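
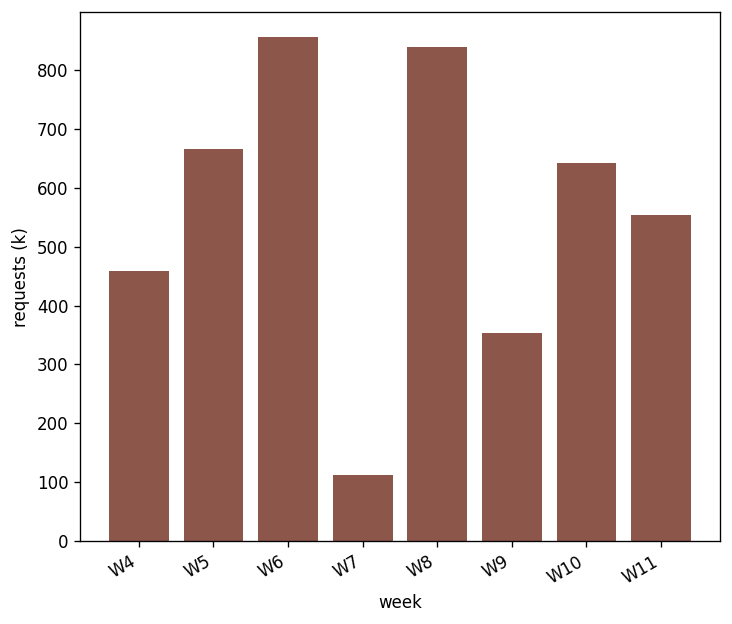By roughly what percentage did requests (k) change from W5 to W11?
W5 ≈ 700, W11 ≈ 600; (600 − 700) / 700 ≈ -14.3%.

≈ -14.3%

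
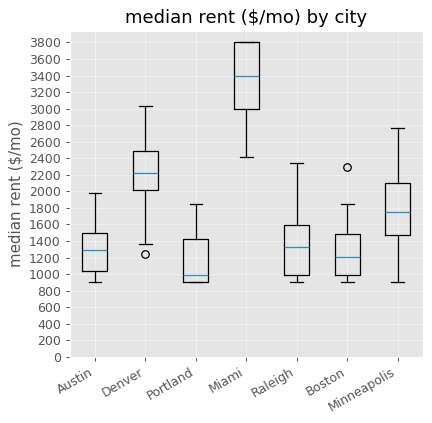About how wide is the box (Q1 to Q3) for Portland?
≈ 600

Q3 ≈ 1400, Q1 ≈ 800; IQR ≈ 600.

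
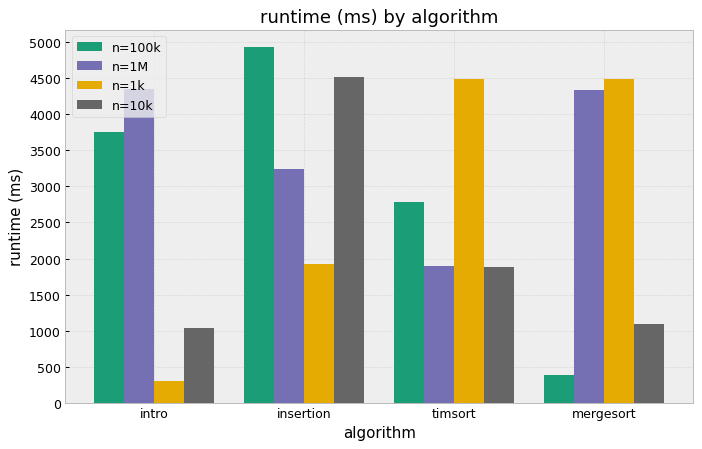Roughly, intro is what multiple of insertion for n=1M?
≈ 1.5×

intro ≈ 4500, insertion ≈ 3000; 4500/3000 ≈ 1.5.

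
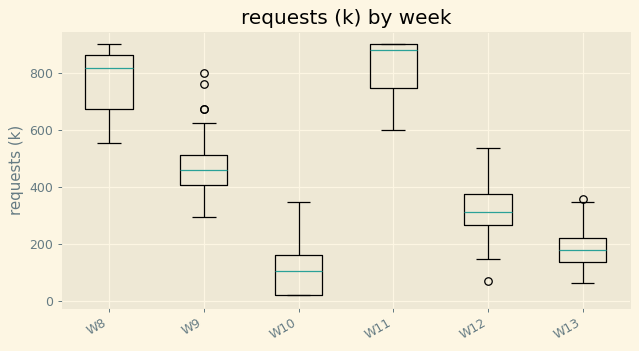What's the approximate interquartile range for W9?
Q3 ≈ 500, Q1 ≈ 400; IQR ≈ 100.

≈ 100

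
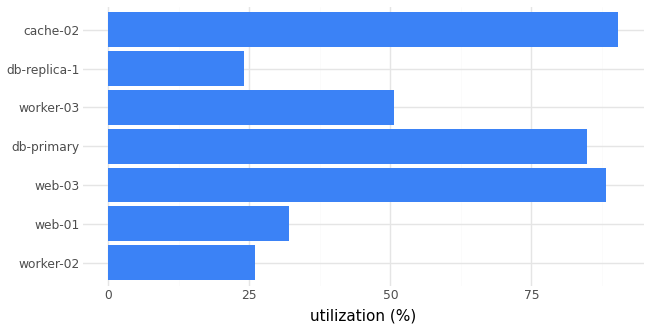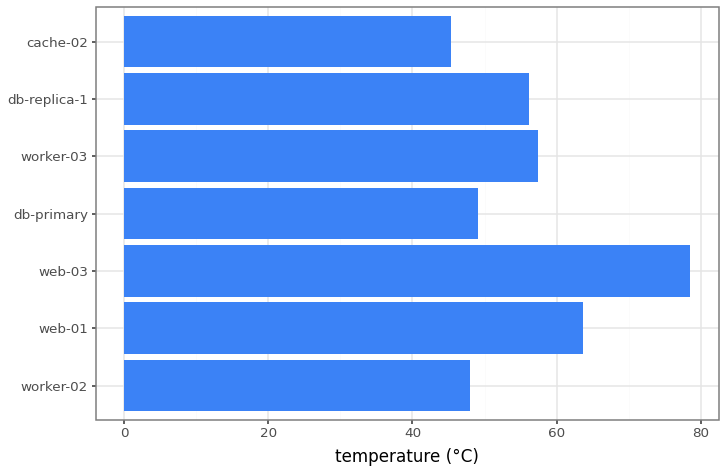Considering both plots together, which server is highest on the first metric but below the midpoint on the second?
cache-02

Chart 2 median temperature (°C) ≈ 60; below-median servers: worker-02, db-primary, cache-02. Among those, cache-02 has the highest utilization (%) (≈ 90).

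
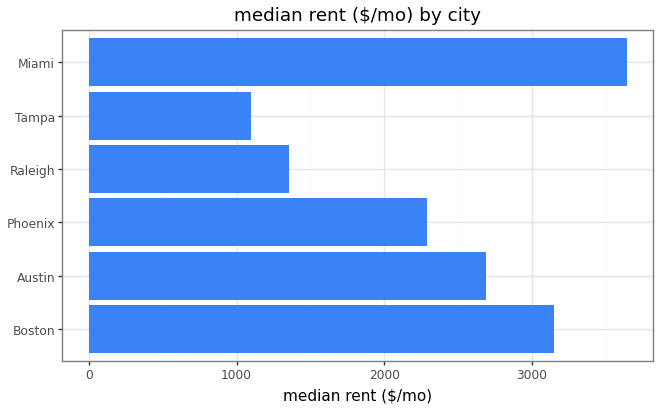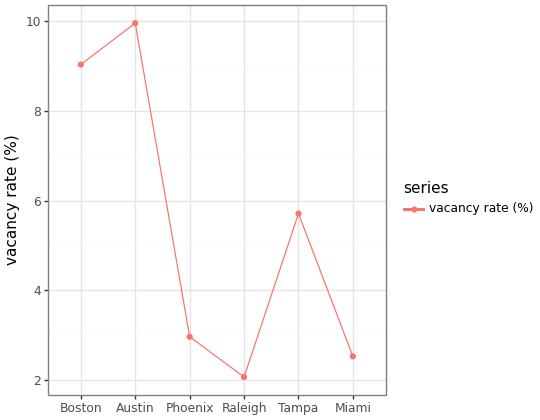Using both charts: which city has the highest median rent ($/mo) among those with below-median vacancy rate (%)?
Chart 2 median vacancy rate (%) ≈ 4; below-median cities: Phoenix, Raleigh, Miami. Among those, Miami has the highest median rent ($/mo) (≈ 3500).

Miami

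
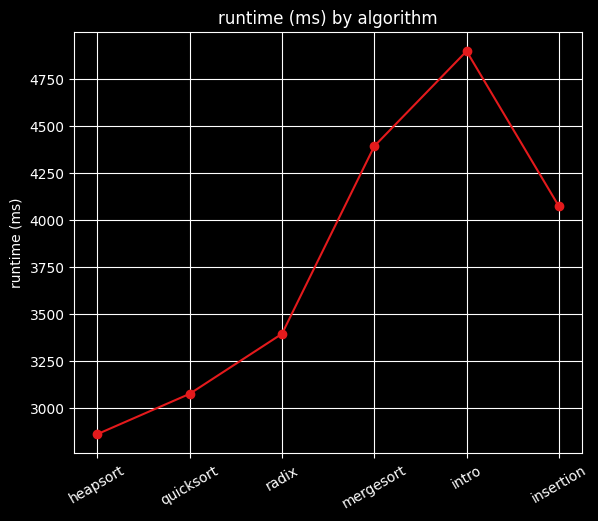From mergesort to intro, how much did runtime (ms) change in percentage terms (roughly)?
mergesort ≈ 4400, intro ≈ 4800; (4800 − 4400) / 4400 ≈ +9.1%.

≈ +9.1%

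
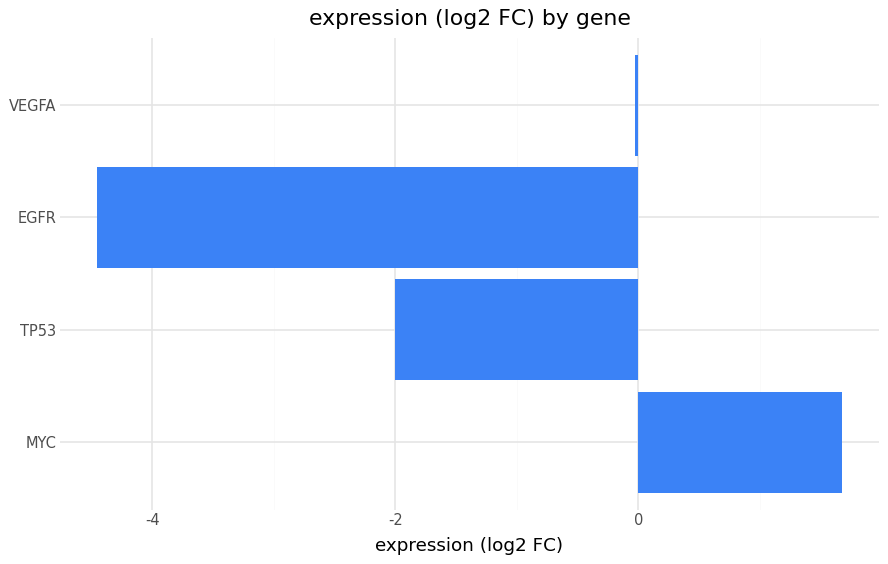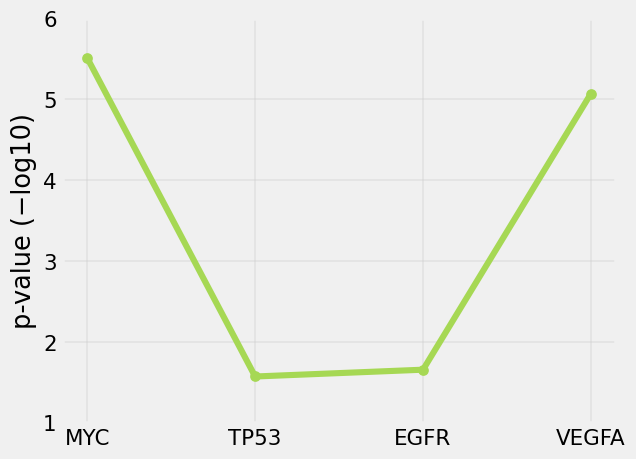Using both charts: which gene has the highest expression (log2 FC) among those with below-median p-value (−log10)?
Chart 2 median p-value (−log10) ≈ 3; below-median genes: TP53, EGFR. Among those, TP53 has the highest expression (log2 FC) (≈ -2).

TP53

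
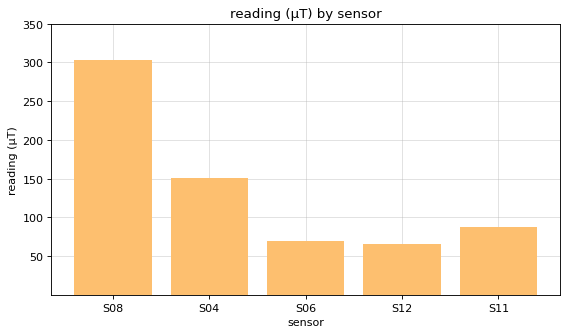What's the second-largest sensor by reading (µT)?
S04

Top 3: S08 ≈ 300, S04 ≈ 150, S11 ≈ 100.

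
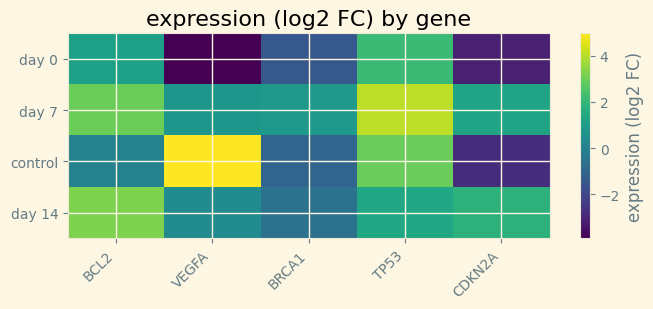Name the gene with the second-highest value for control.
Top 3 for control: VEGFA ≈ 5, TP53 ≈ 3, BCL2 ≈ 0.

TP53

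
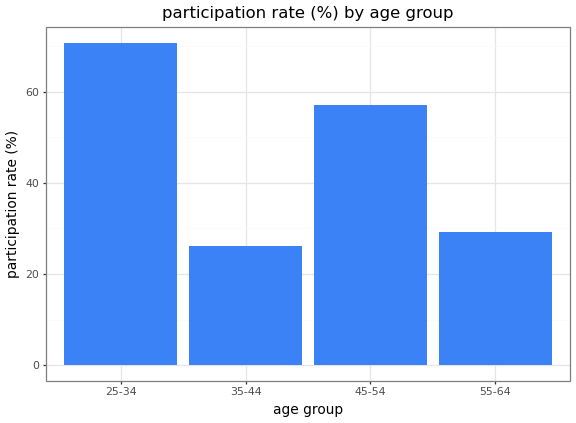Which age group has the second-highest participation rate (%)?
Top 3: 25-34 ≈ 70, 45-54 ≈ 60, 55-64 ≈ 30.

45-54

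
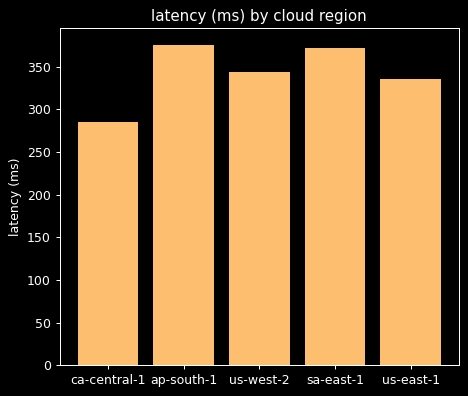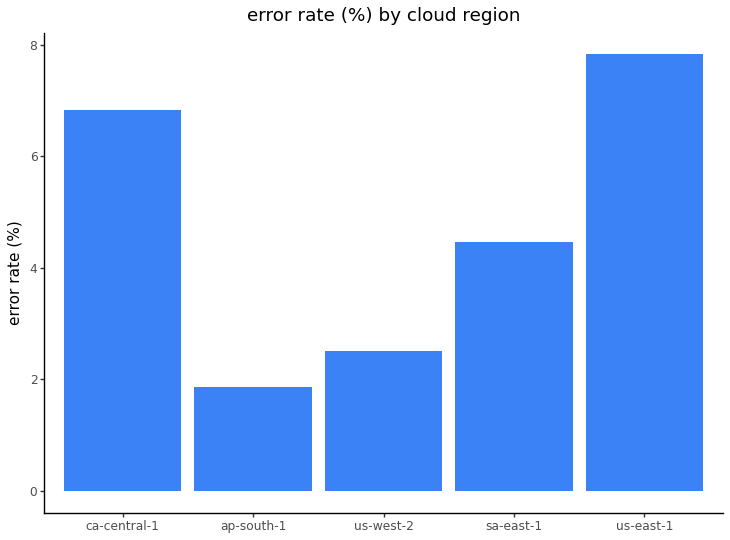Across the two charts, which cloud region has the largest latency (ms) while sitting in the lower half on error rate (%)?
ap-south-1

Chart 2 median error rate (%) ≈ 4; below-median cloud regions: ap-south-1, us-west-2. Among those, ap-south-1 has the highest latency (ms) (≈ 400).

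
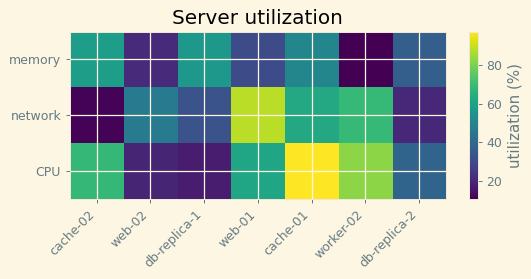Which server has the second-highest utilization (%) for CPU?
worker-02

Top 3 for CPU: cache-01 ≈ 100, worker-02 ≈ 80, cache-02 ≈ 70.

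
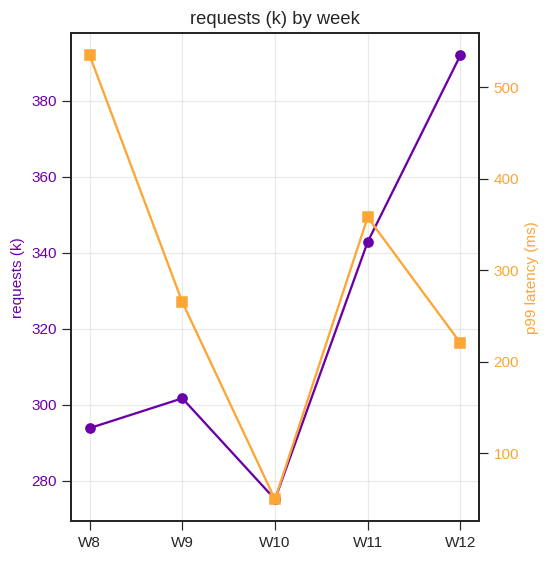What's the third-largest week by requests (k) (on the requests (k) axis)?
W9

Top 4 (on the requests (k) axis): W12 ≈ 390, W11 ≈ 340, W9 ≈ 300, W8 ≈ 290.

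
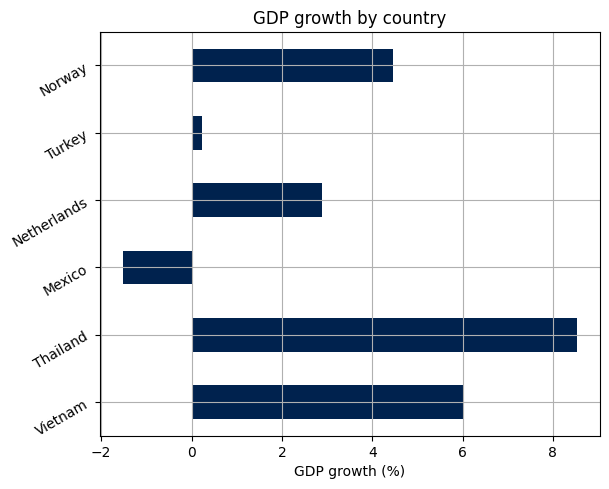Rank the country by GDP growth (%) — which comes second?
Top 3: Thailand ≈ 9, Vietnam ≈ 6, Norway ≈ 4.

Vietnam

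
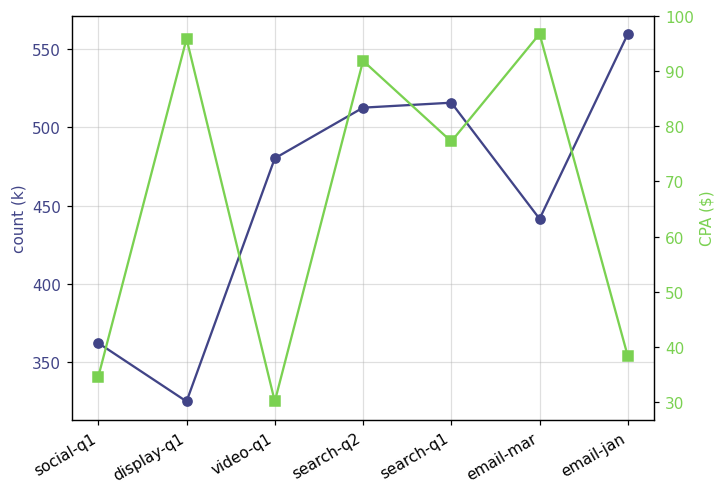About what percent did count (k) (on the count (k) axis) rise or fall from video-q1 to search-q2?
≈ +8.3%

video-q1 ≈ 480, search-q2 ≈ 520; (520 − 480) / 480 ≈ +8.3%.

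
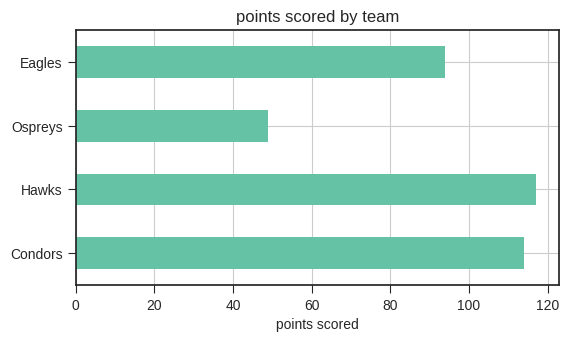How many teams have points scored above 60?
Above 60: Condors, Hawks, Eagles.

3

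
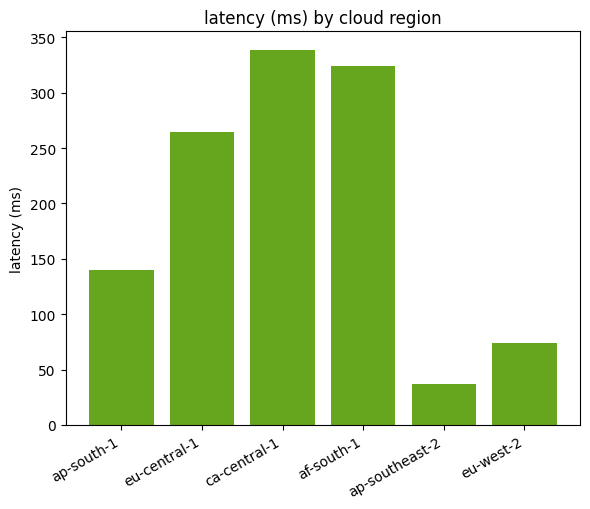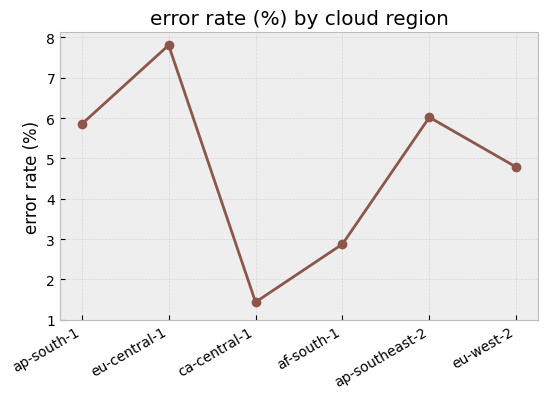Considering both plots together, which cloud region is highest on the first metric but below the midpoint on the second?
Chart 2 median error rate (%) ≈ 5; below-median cloud regions: ca-central-1, af-south-1, eu-west-2. Among those, ca-central-1 has the highest latency (ms) (≈ 350).

ca-central-1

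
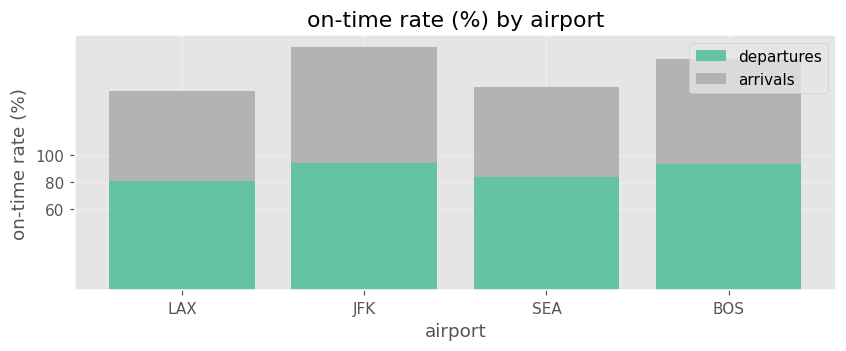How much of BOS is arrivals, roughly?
arrivals top ≈ 180, bottom ≈ 100; segment ≈ 80.

≈ 80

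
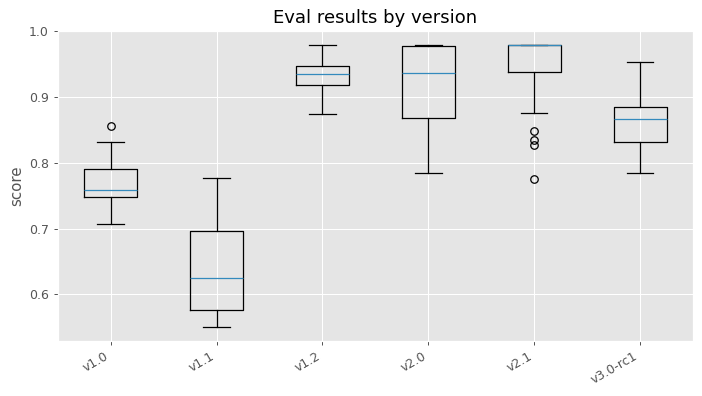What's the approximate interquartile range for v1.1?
≈ 0.10

Q3 ≈ 0.70, Q1 ≈ 0.60; IQR ≈ 0.10.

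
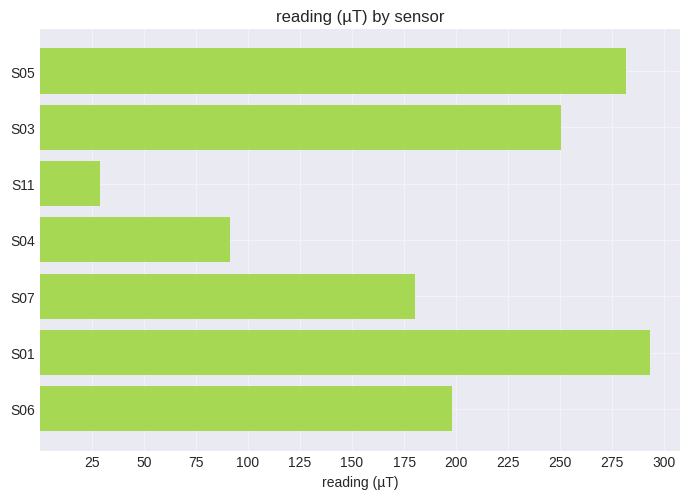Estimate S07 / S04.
S07 ≈ 175, S04 ≈ 100; 175/100 ≈ 1.75.

≈ 1.75×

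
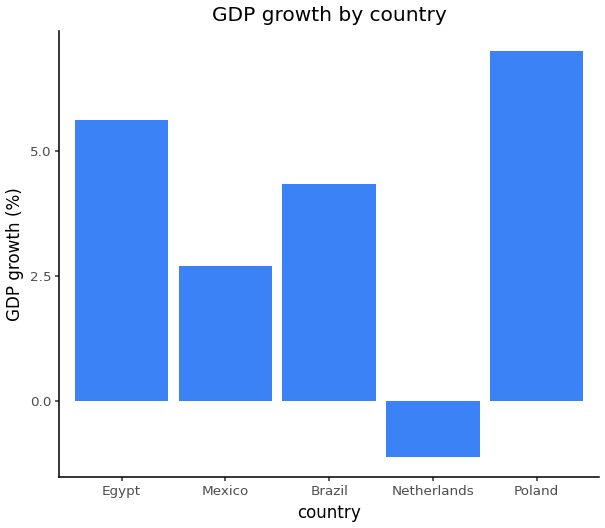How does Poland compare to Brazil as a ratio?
≈ 1.75×

Poland ≈ 7, Brazil ≈ 4; 7/4 ≈ 1.75.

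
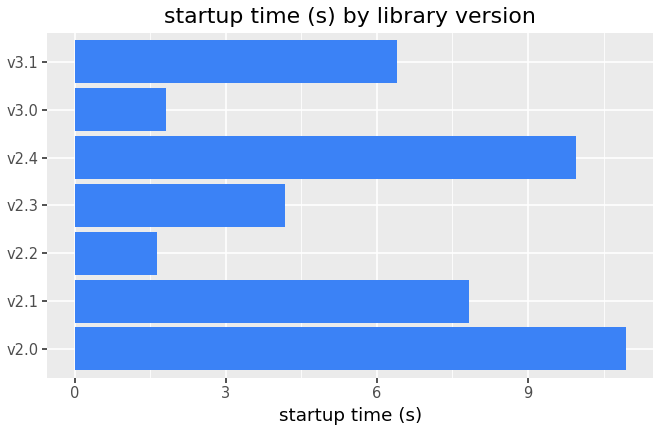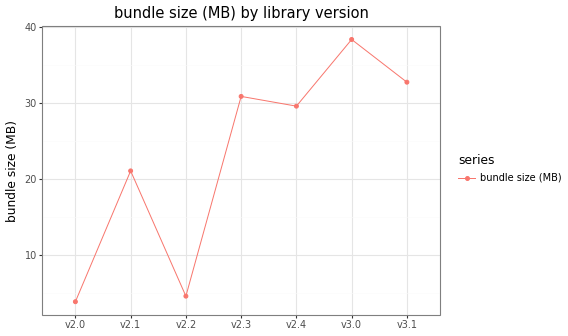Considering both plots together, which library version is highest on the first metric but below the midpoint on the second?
v2.0

Chart 2 median bundle size (MB) ≈ 30; below-median library versions: v2.0, v2.1, v2.2. Among those, v2.0 has the highest startup time (s) (≈ 10).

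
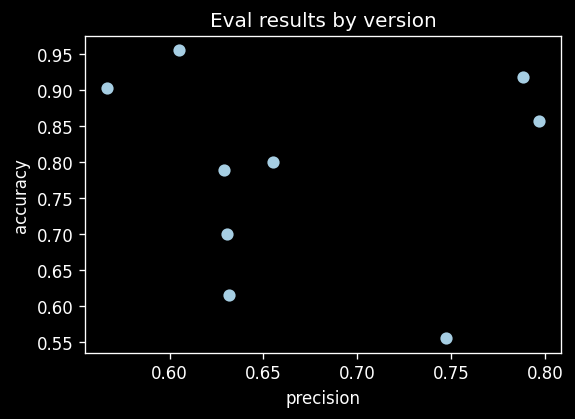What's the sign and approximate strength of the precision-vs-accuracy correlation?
Points are roughly uncorrelated; weak (|r| ≈ 0.1).

no clear correlation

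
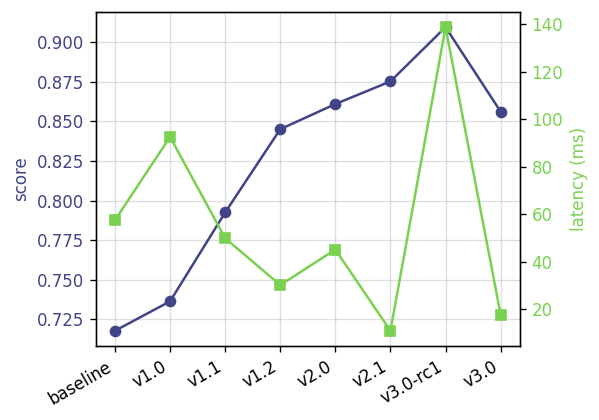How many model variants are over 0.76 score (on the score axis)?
Above 0.76: v1.1, v1.2, v2.0, v2.1, v3.0-rc1, v3.0.

6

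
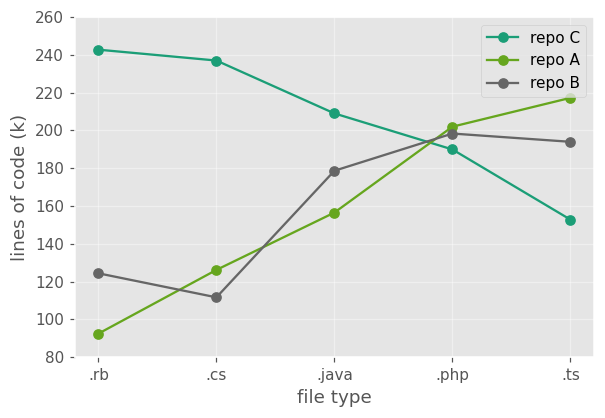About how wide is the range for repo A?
Max .ts ≈ 220, min .rb ≈ 100; range ≈ 120.

≈ 120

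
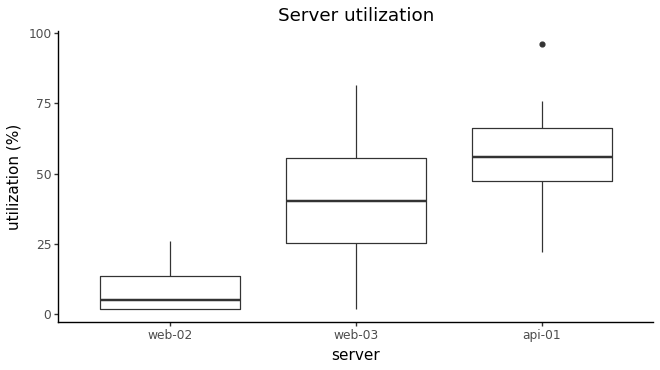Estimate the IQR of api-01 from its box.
≈ 20

Q3 ≈ 65, Q1 ≈ 45; IQR ≈ 20.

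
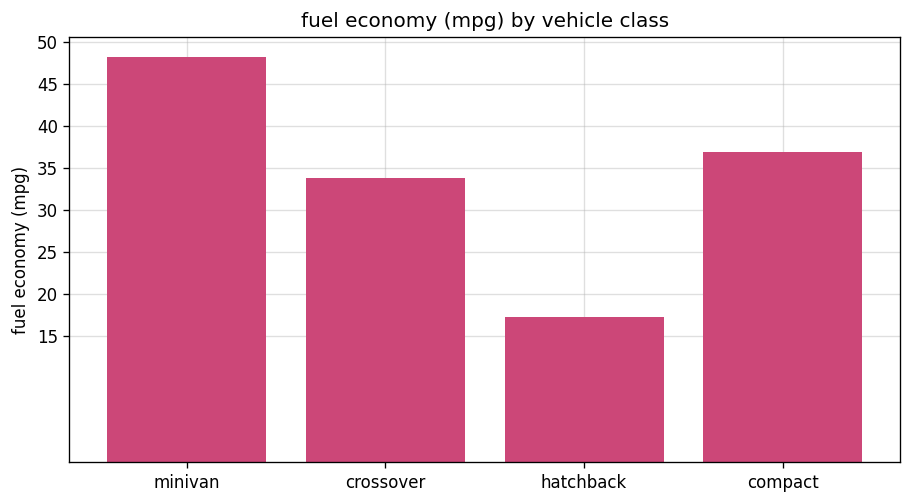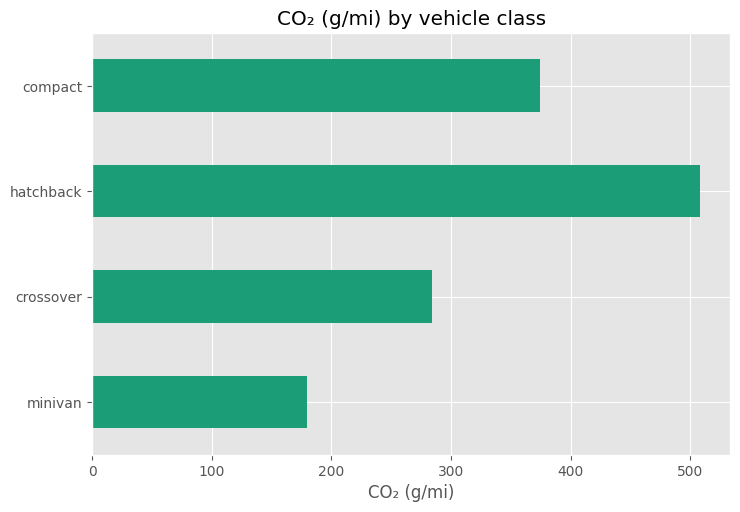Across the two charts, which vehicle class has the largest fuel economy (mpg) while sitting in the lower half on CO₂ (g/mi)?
Chart 2 median CO₂ (g/mi) ≈ 350; below-median vehicle classes: minivan, crossover. Among those, minivan has the highest fuel economy (mpg) (≈ 50).

minivan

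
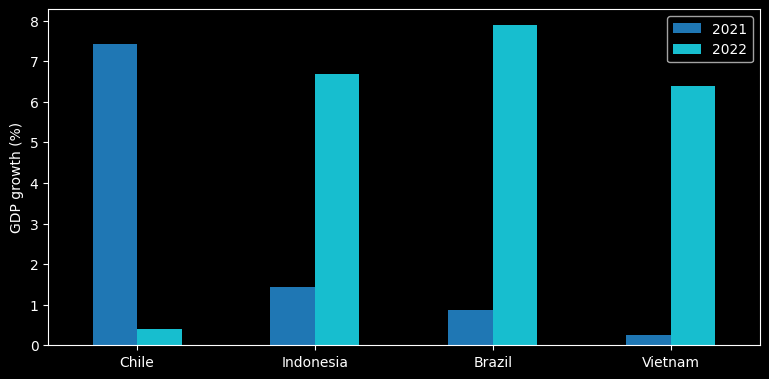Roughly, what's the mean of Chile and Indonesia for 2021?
≈ 4

(7 + 1) / 2 ≈ 4.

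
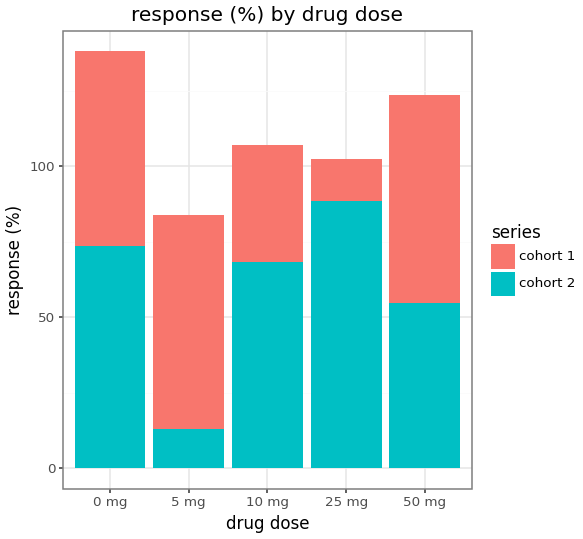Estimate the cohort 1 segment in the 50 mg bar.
cohort 1 top ≈ 120, bottom ≈ 60; segment ≈ 60.

≈ 60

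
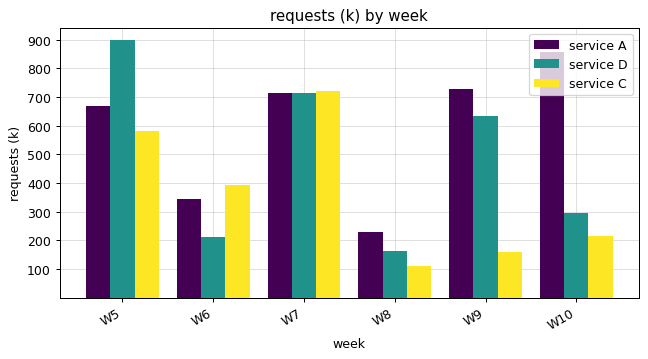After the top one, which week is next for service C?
Top 3 for service C: W7 ≈ 700, W5 ≈ 600, W6 ≈ 400.

W5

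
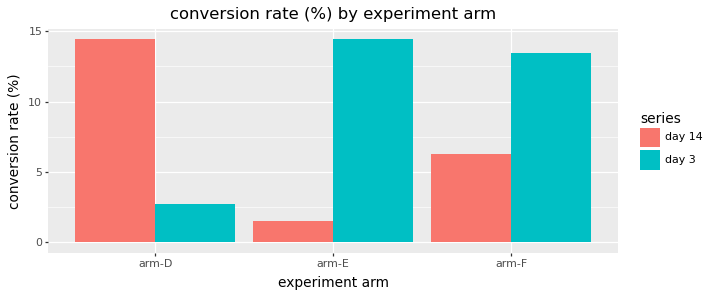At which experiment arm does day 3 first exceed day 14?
arm-D: day 3 ≈ 2 vs day 14 ≈ 14 (not yet); arm-E: day 3 ≈ 14 vs day 14 ≈ 2 (first crossover).

arm-E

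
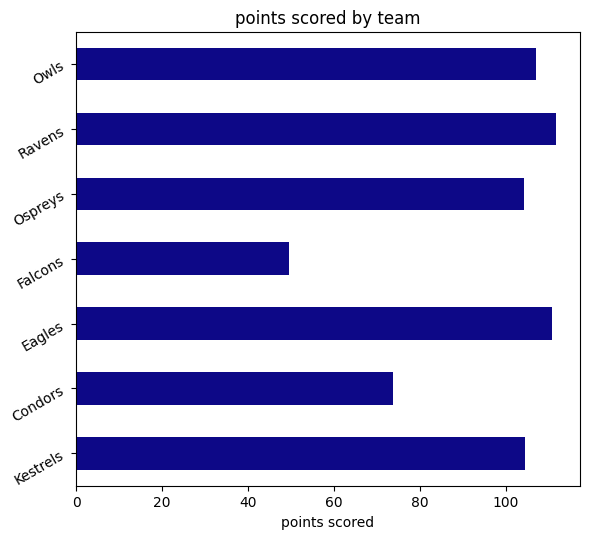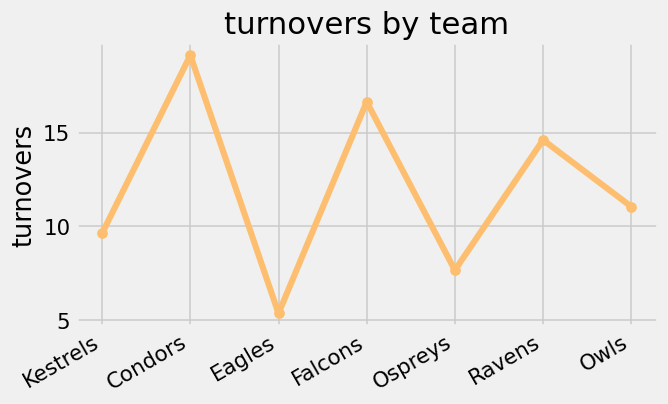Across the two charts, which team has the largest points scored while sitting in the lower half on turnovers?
Chart 2 median turnovers ≈ 12; below-median teams: Kestrels, Eagles, Ospreys. Among those, Eagles has the highest points scored (≈ 120).

Eagles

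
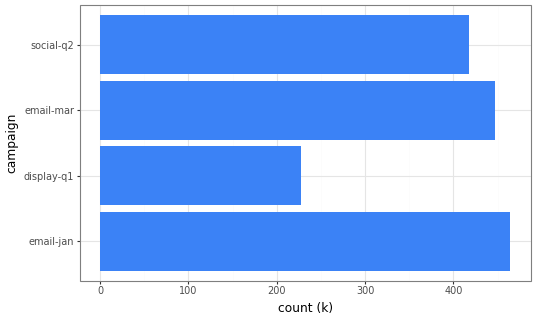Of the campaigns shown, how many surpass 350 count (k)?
3

Above 350: email-jan, email-mar, social-q2.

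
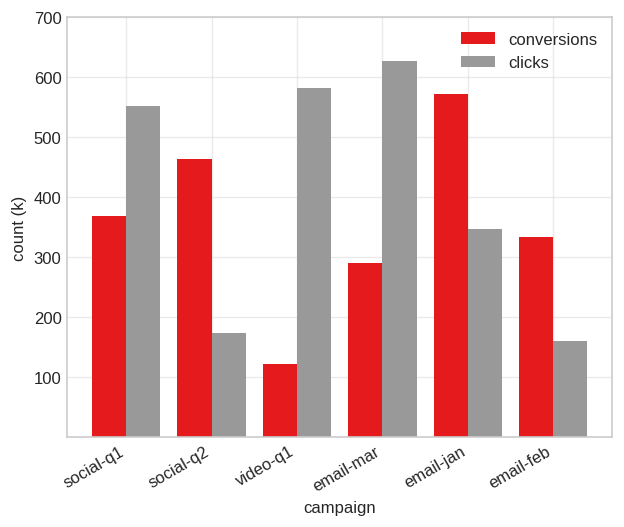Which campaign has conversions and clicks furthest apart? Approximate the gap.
video-q1: conversions ≈ 100, clicks ≈ 600 → gap ≈ 500. Next-largest (email-mar) is only ≈ 300.

video-q1, ≈ 500 k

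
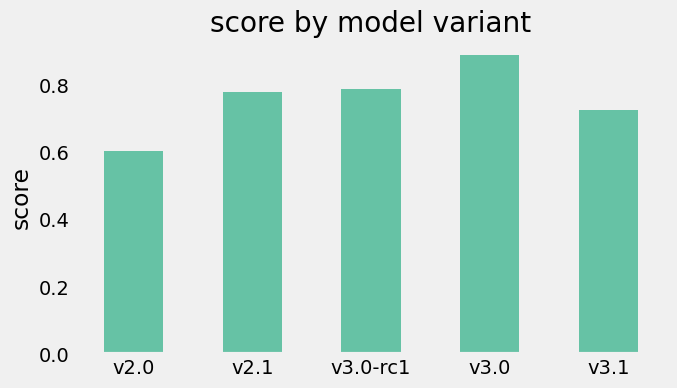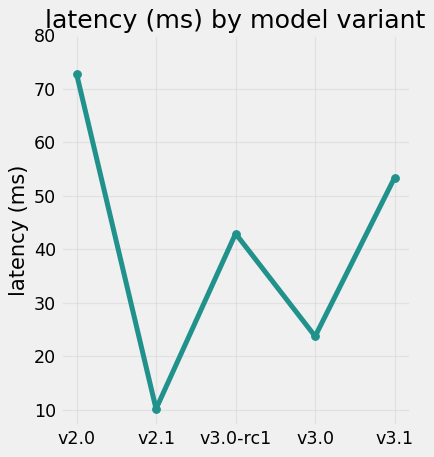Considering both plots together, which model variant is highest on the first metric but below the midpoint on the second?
Chart 2 median latency (ms) ≈ 40; below-median model variants: v2.1, v3.0. Among those, v3.0 has the highest score (≈ 0.9).

v3.0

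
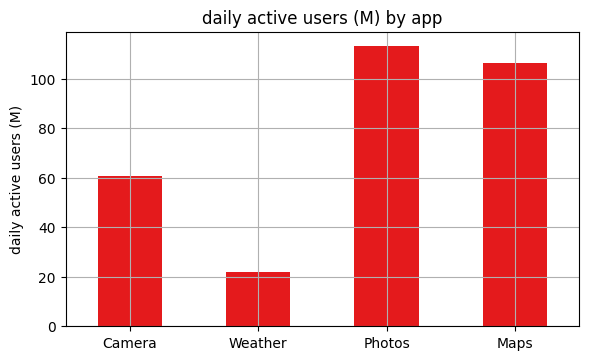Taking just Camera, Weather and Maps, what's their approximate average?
(60 + 20 + 110) / 3 ≈ 63.

≈ 63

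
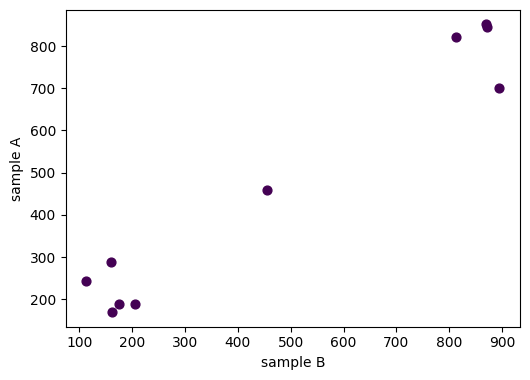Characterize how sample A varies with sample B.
positive, strong

Points are positively correlated; strong (|r| ≈ 1.0).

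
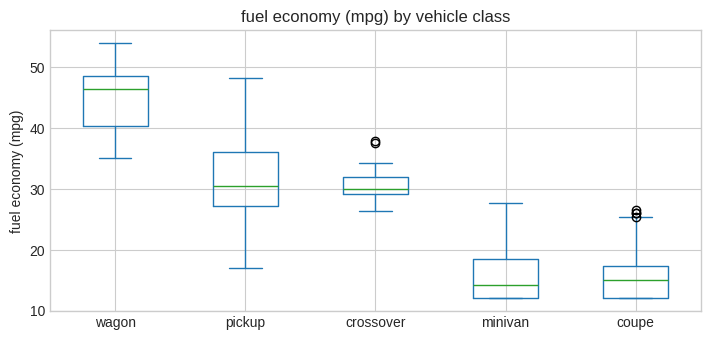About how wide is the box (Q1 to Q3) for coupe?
≈ 5

Q3 ≈ 15, Q1 ≈ 10; IQR ≈ 5.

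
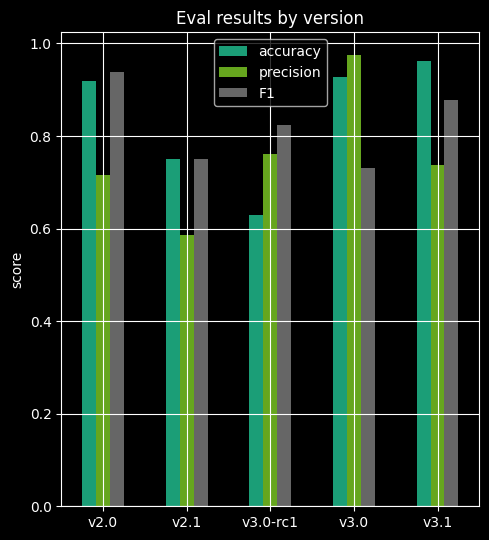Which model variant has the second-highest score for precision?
v3.0-rc1

Top 3 for precision: v3.0 ≈ 1.0, v3.0-rc1 ≈ 0.8, v3.1 ≈ 0.7.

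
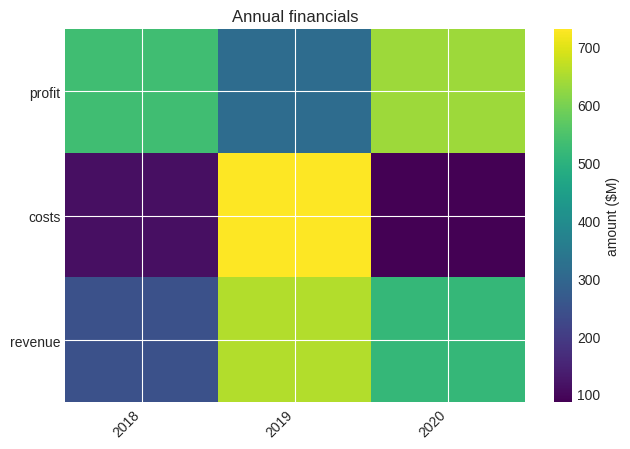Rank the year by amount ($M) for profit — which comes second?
2018

Top 3 for profit: 2020 ≈ 600, 2018 ≈ 500, 2019 ≈ 300.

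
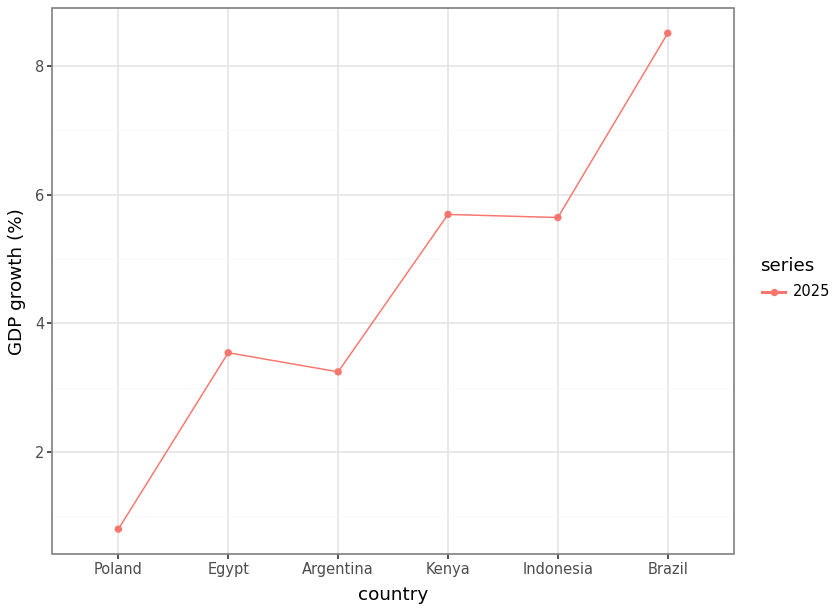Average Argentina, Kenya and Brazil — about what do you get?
(3 + 6 + 9) / 3 ≈ 6.

≈ 6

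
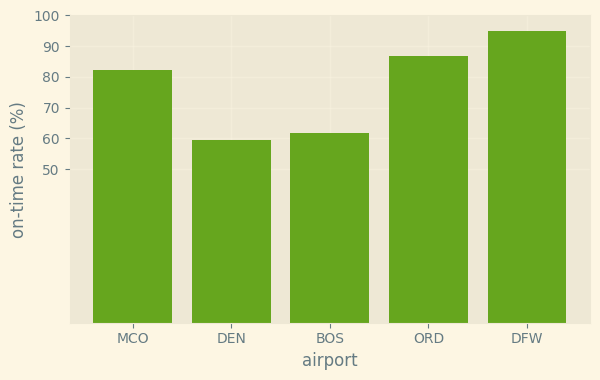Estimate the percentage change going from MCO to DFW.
MCO ≈ 80, DFW ≈ 90; (90 − 80) / 80 ≈ +12.5%.

≈ +12.5%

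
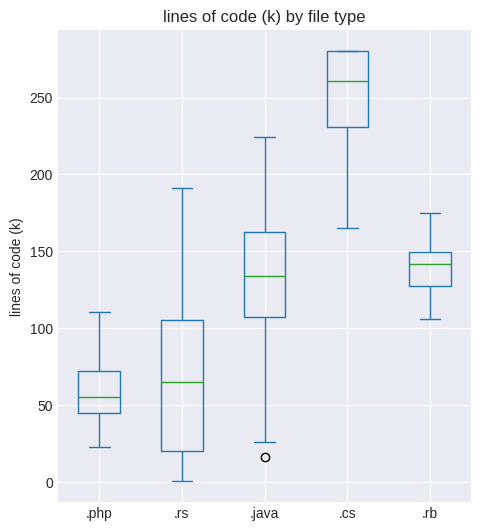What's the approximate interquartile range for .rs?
≈ 80

Q3 ≈ 100, Q1 ≈ 20; IQR ≈ 80.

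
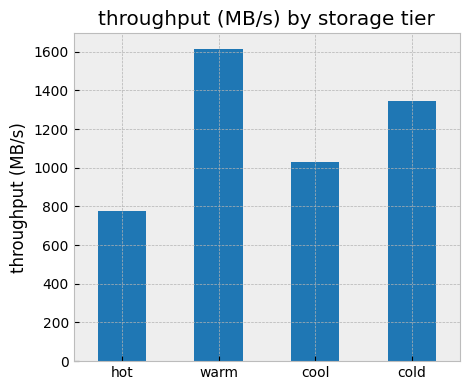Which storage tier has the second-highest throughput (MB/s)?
cold

Top 3: warm ≈ 1600, cold ≈ 1400, cool ≈ 1000.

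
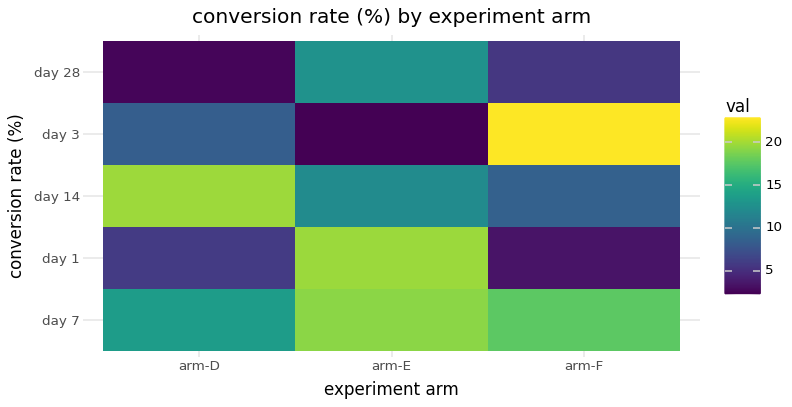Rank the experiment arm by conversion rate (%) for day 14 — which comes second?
Top 3 for day 14: arm-D ≈ 20, arm-E ≈ 12, arm-F ≈ 8.

arm-E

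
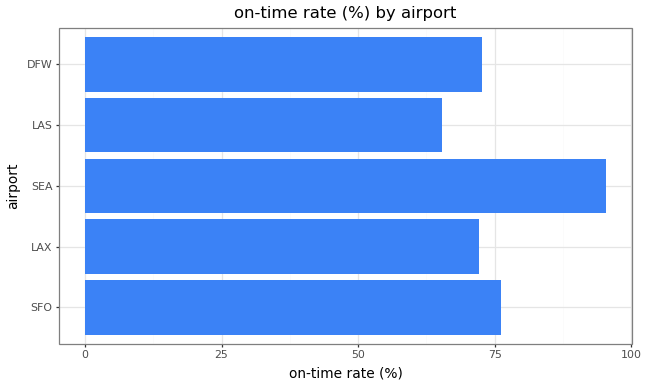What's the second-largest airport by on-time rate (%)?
SFO

Top 3: SEA ≈ 100, SFO ≈ 80, DFW ≈ 70.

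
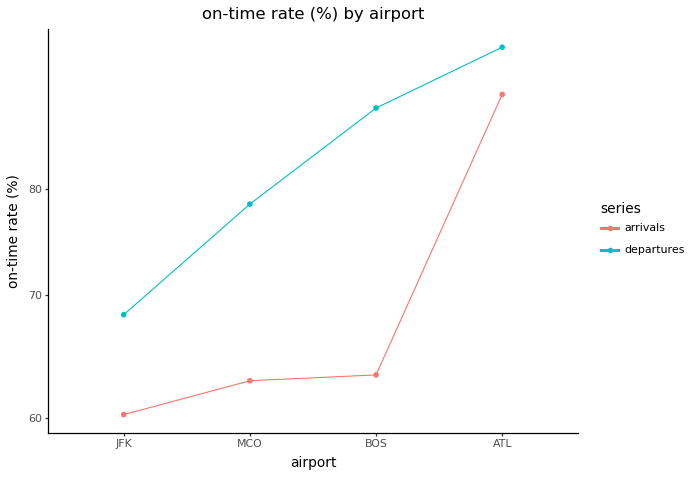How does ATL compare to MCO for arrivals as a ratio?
ATL ≈ 90, MCO ≈ 65; 90/65 ≈ 1.38.

≈ 1.38×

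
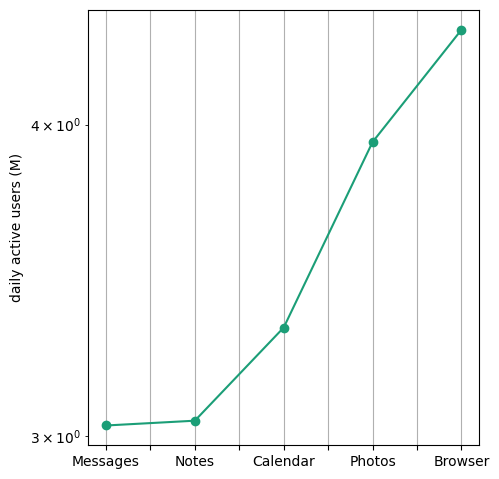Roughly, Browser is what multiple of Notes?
≈ 1.47×

Browser ≈ 4.4, Notes ≈ 3.0; 4.4/3.0 ≈ 1.47.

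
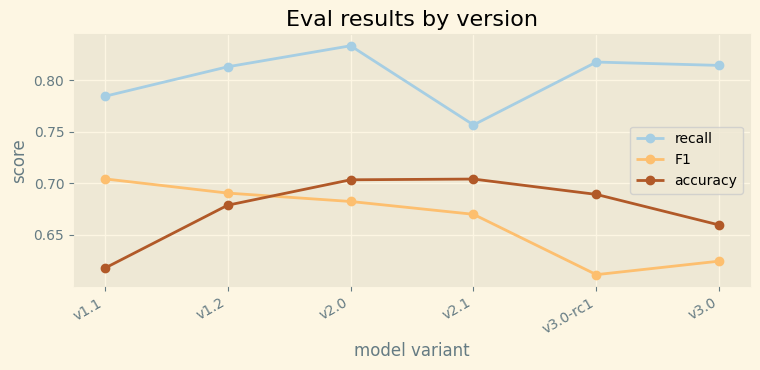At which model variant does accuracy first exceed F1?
v1.2: accuracy ≈ 0.68 vs F1 ≈ 0.70 (not yet); v2.0: accuracy ≈ 0.70 vs F1 ≈ 0.68 (first crossover).

v2.0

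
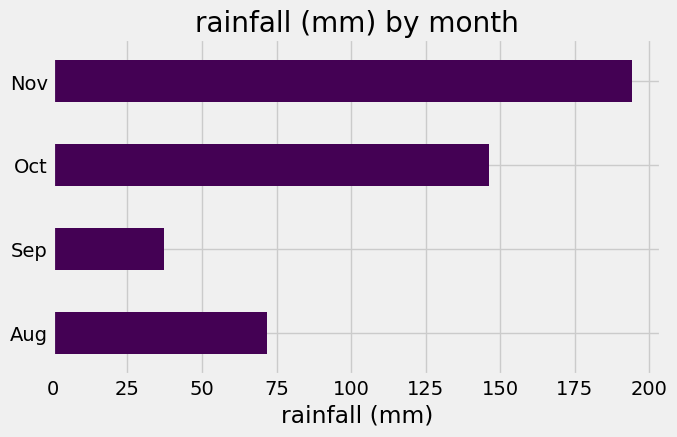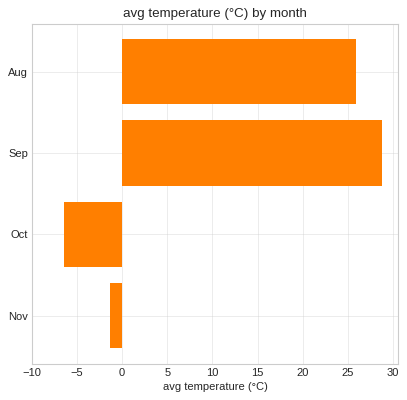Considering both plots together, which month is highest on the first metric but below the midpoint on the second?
Nov

Chart 2 median avg temperature (°C) ≈ 10; below-median months: Oct, Nov. Among those, Nov has the highest rainfall (mm) (≈ 200).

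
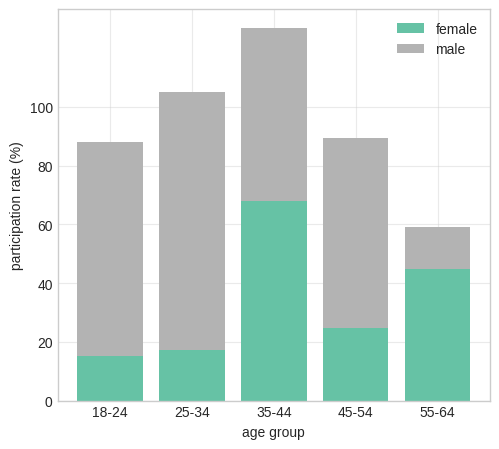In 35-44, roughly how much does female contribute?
female top ≈ 60, bottom ≈ 0; segment ≈ 60.

≈ 60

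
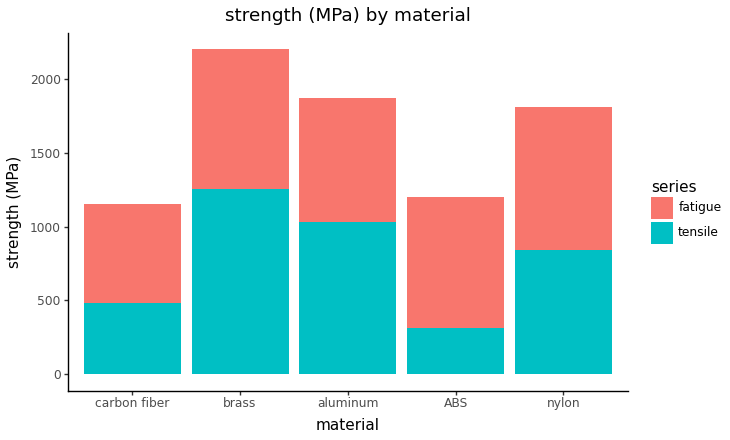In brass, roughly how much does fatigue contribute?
≈ 1000

fatigue top ≈ 2200, bottom ≈ 1200; segment ≈ 1000.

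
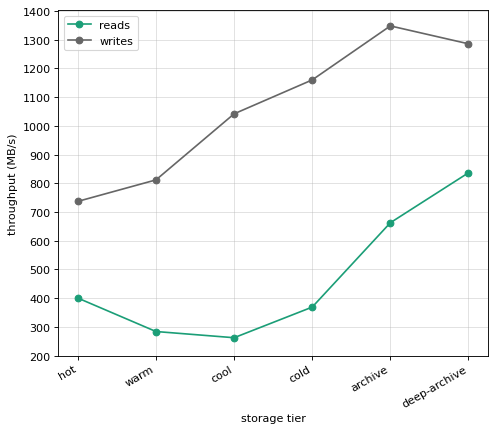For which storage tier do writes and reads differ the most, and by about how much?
cold: writes ≈ 1200, reads ≈ 400 → gap ≈ 800. Next-largest (cool) is only ≈ 700.

cold, ≈ 800 MB/s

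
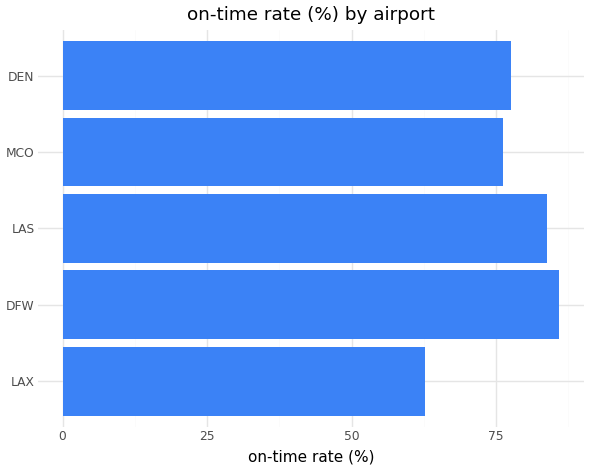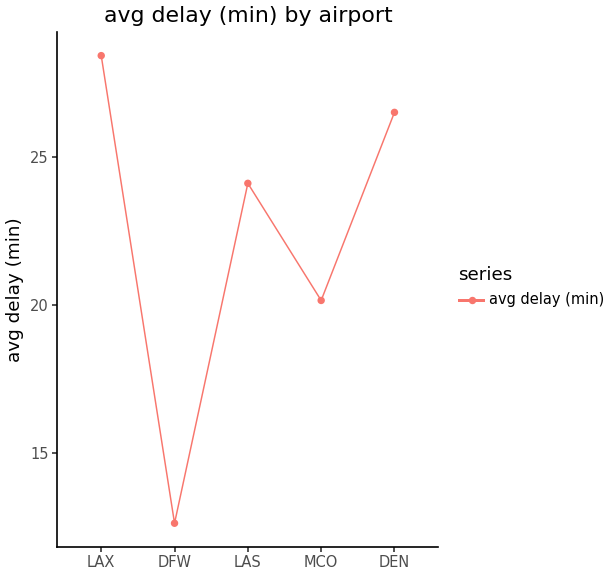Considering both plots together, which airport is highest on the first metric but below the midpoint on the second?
DFW

Chart 2 median avg delay (min) ≈ 25; below-median airports: DFW, MCO. Among those, DFW has the highest on-time rate (%) (≈ 90).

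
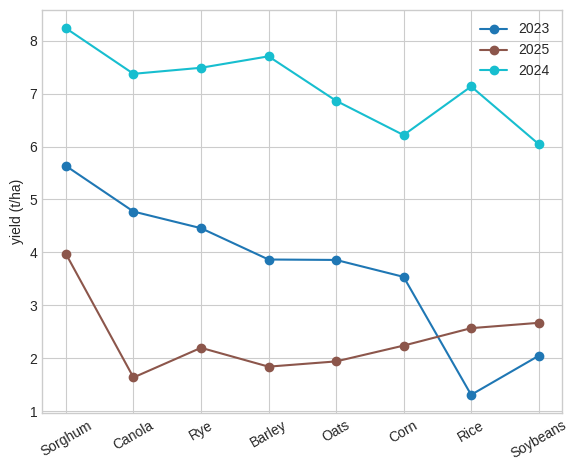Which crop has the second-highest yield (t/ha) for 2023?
Canola

Top 3 for 2023: Sorghum ≈ 6, Canola ≈ 5, Rye ≈ 4.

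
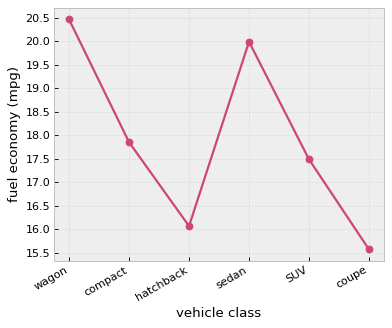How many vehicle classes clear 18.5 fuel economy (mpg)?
Above 18.5: wagon, sedan.

2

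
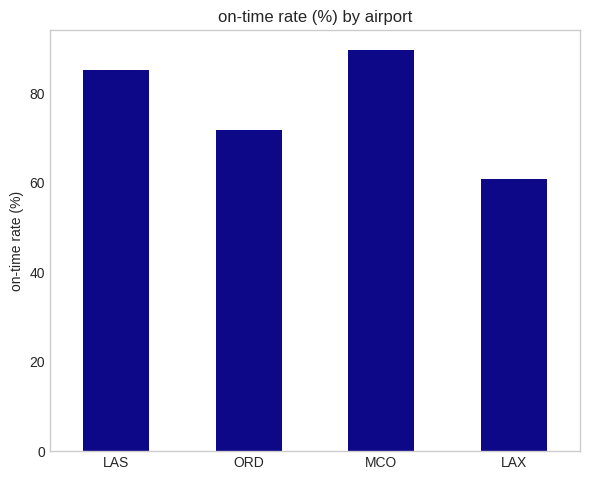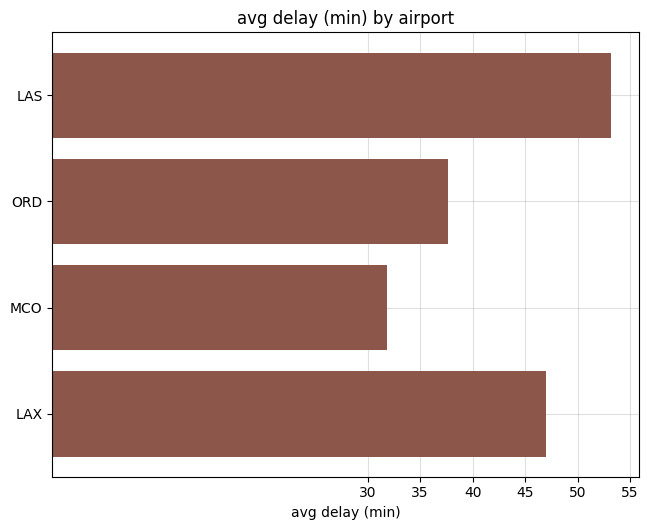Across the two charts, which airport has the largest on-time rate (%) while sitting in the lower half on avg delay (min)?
Chart 2 median avg delay (min) ≈ 40; below-median airports: ORD, MCO. Among those, MCO has the highest on-time rate (%) (≈ 90).

MCO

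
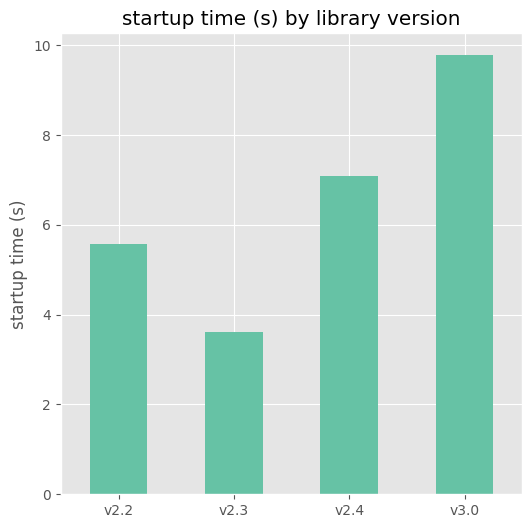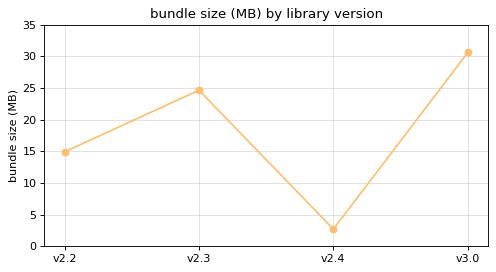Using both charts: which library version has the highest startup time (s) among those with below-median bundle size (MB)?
v2.4

Chart 2 median bundle size (MB) ≈ 20; below-median library versions: v2.2, v2.4. Among those, v2.4 has the highest startup time (s) (≈ 7).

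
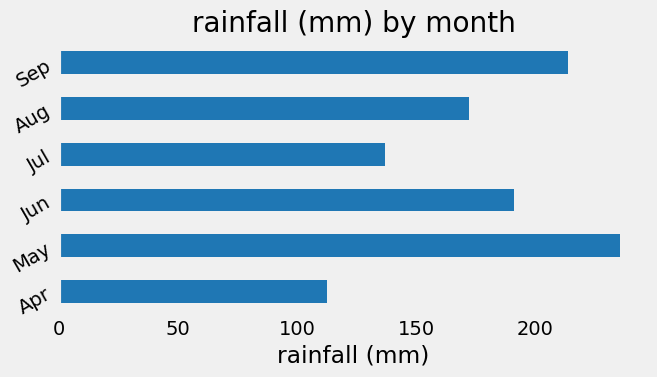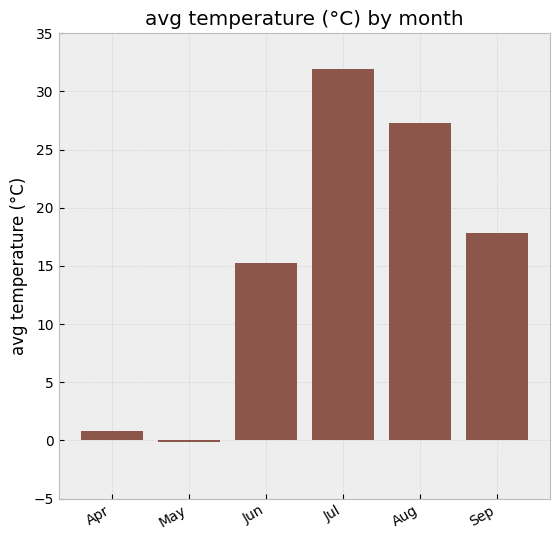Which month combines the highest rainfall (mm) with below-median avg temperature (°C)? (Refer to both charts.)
Chart 2 median avg temperature (°C) ≈ 15; below-median months: Apr, May, Jun. Among those, May has the highest rainfall (mm) (≈ 225).

May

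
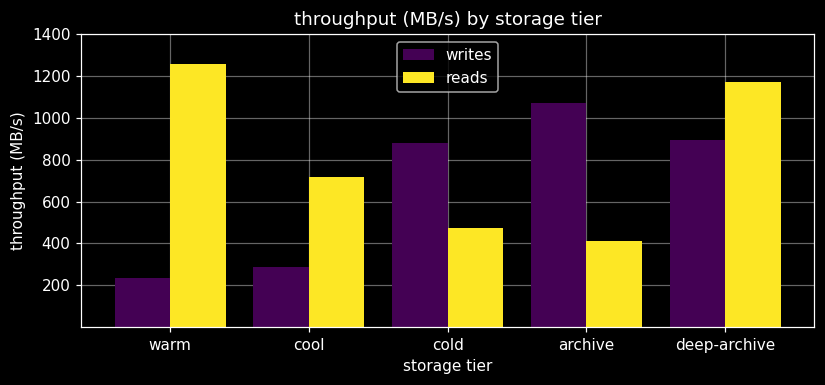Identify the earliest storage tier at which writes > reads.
cool: writes ≈ 200 vs reads ≈ 800 (not yet); cold: writes ≈ 800 vs reads ≈ 400 (first crossover).

cold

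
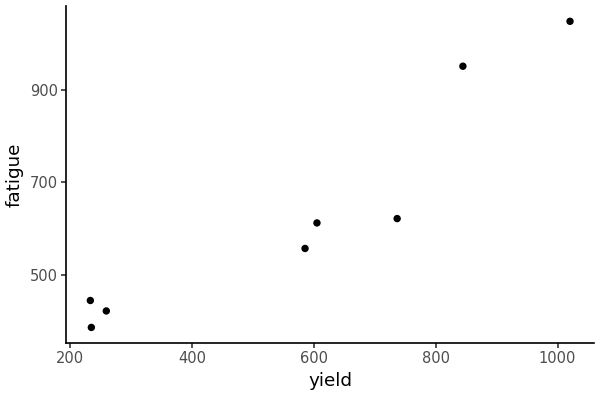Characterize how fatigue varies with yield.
Points are positively correlated; strong (|r| ≈ 0.9).

positive, strong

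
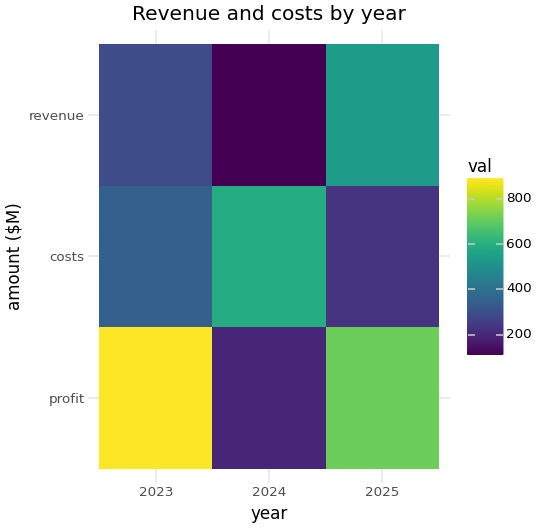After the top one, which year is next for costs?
2023

Top 3 for costs: 2024 ≈ 600, 2023 ≈ 300, 2025 ≈ 200.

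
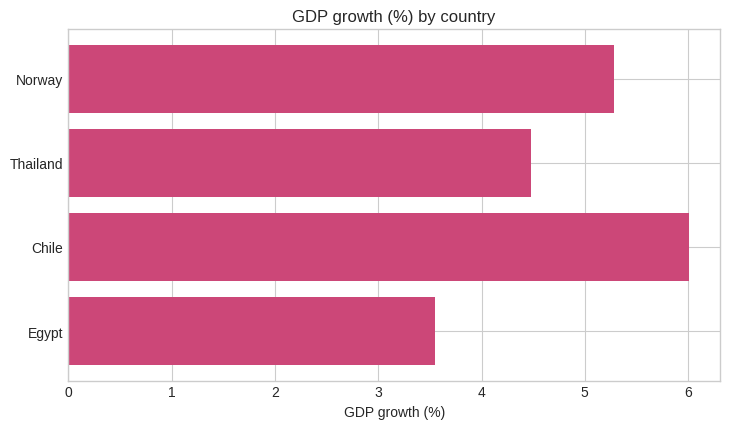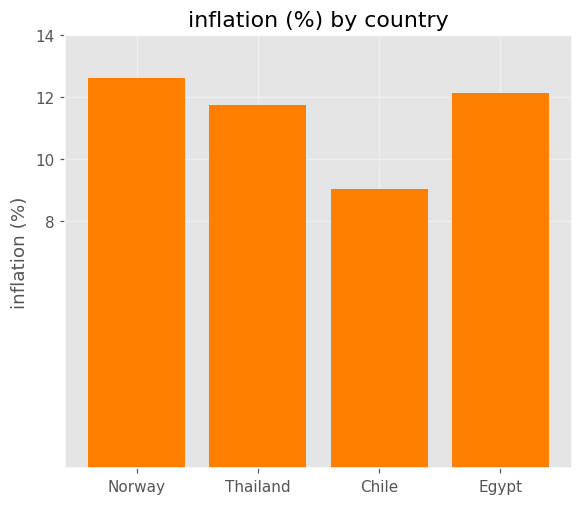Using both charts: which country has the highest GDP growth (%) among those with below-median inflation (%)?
Chile

Chart 2 median inflation (%) ≈ 12; below-median countries: Thailand, Chile. Among those, Chile has the highest GDP growth (%) (≈ 6).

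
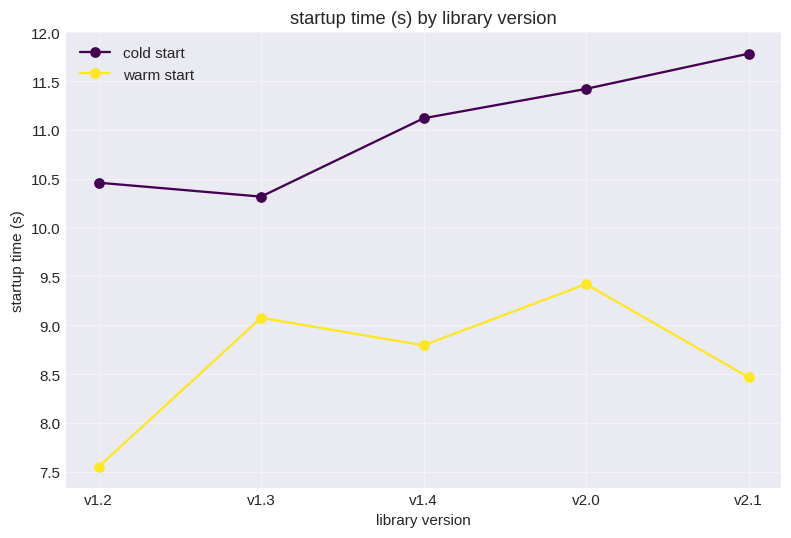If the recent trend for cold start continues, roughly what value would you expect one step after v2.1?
Last three: 11.0, 11.5, 12.0 → slope ≈ 0.5/step → next ≈ 12.5.

≈ 12.5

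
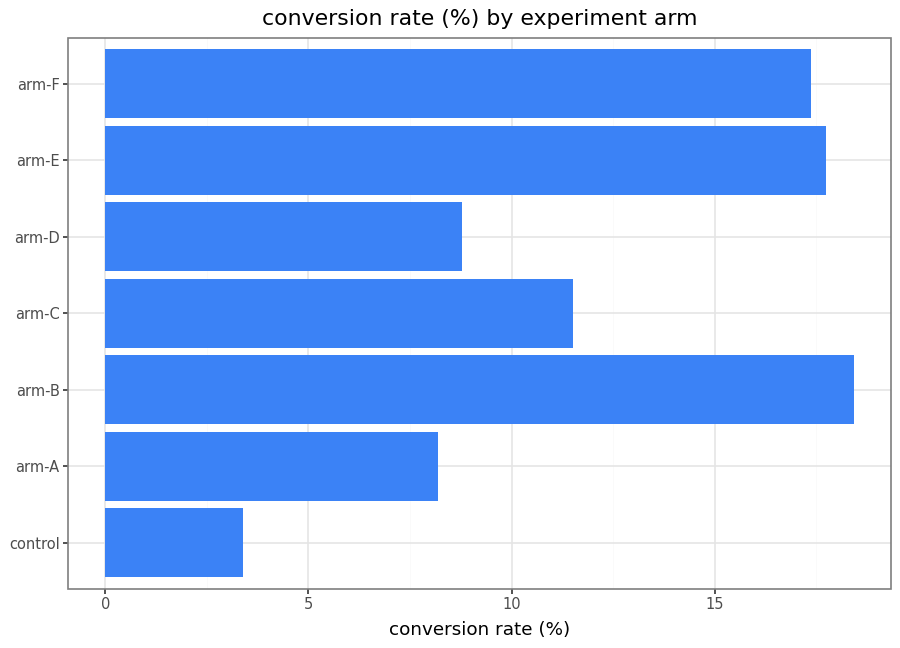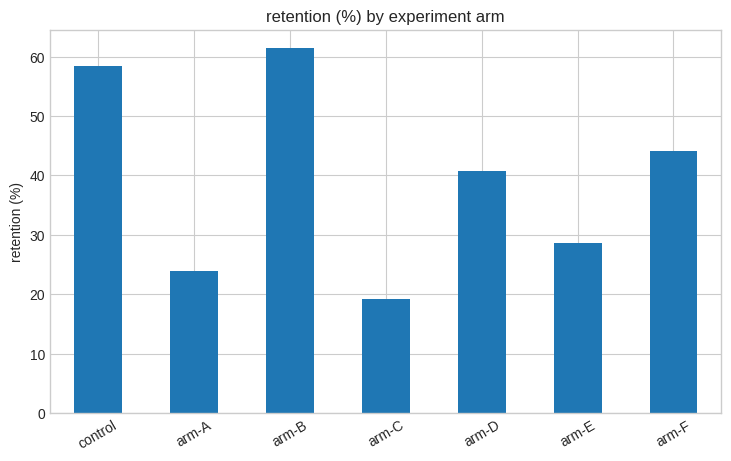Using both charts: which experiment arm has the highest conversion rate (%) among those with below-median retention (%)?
arm-E

Chart 2 median retention (%) ≈ 40; below-median experiment arms: arm-A, arm-C, arm-E. Among those, arm-E has the highest conversion rate (%) (≈ 18).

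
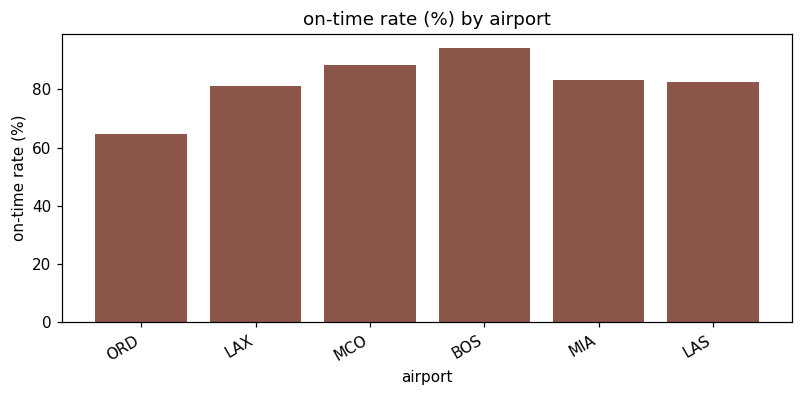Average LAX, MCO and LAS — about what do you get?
(80 + 90 + 80) / 3 ≈ 83.

≈ 83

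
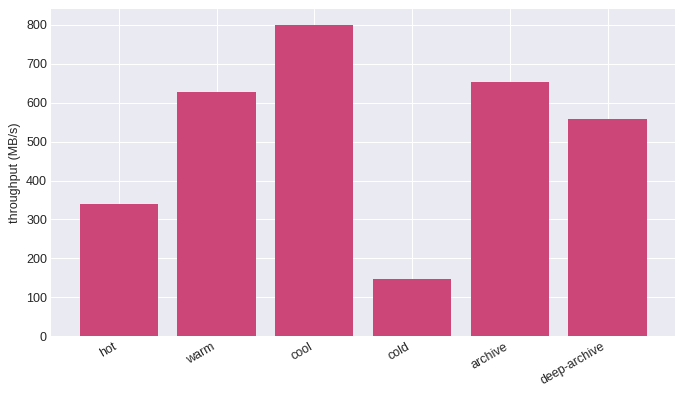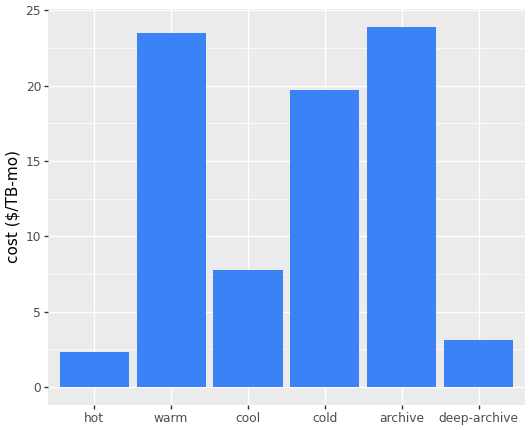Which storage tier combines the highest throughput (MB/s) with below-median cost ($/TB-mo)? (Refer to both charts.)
Chart 2 median cost ($/TB-mo) ≈ 15; below-median storage tiers: hot, cool, deep-archive. Among those, cool has the highest throughput (MB/s) (≈ 800).

cool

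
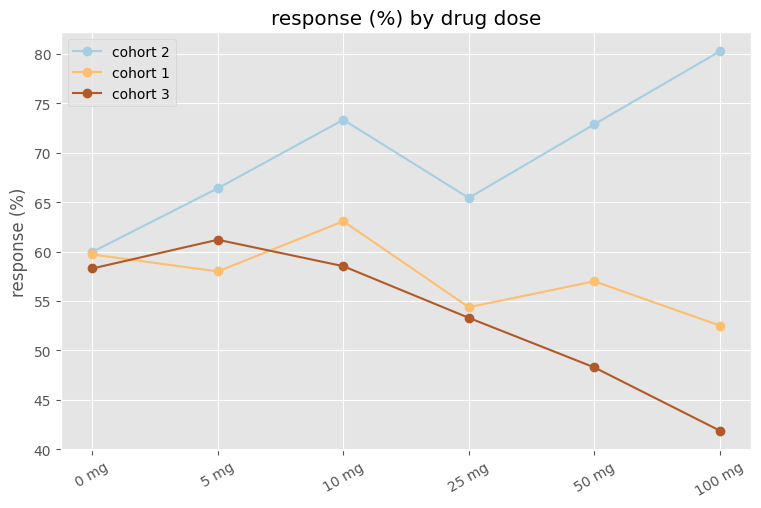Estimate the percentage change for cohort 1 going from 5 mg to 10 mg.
≈ +8.3%

5 mg ≈ 60, 10 mg ≈ 65; (65 − 60) / 60 ≈ +8.3%.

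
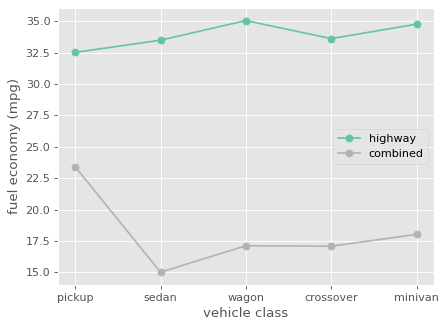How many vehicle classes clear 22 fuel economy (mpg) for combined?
Above 22: pickup.

1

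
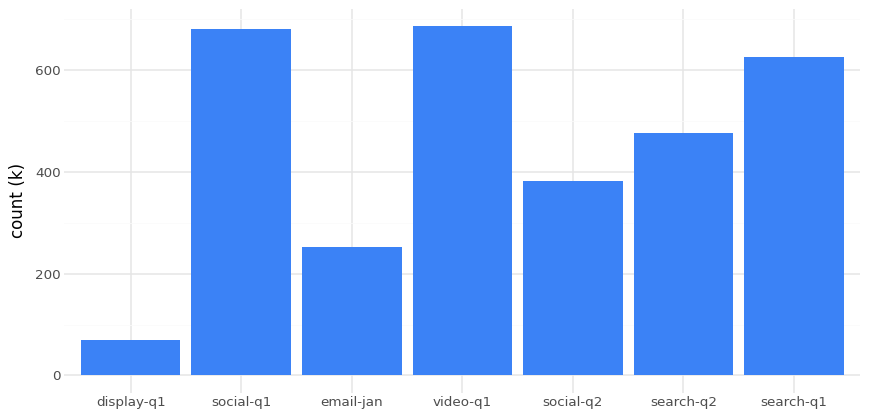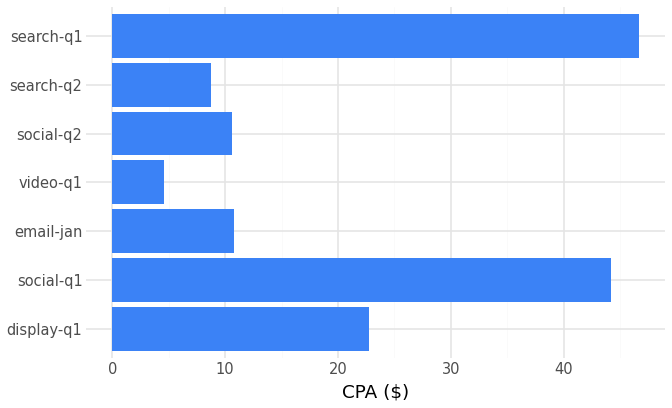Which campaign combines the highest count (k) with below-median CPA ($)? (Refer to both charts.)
Chart 2 median CPA ($) ≈ 10; below-median campaigns: video-q1, social-q2, search-q2. Among those, video-q1 has the highest count (k) (≈ 700).

video-q1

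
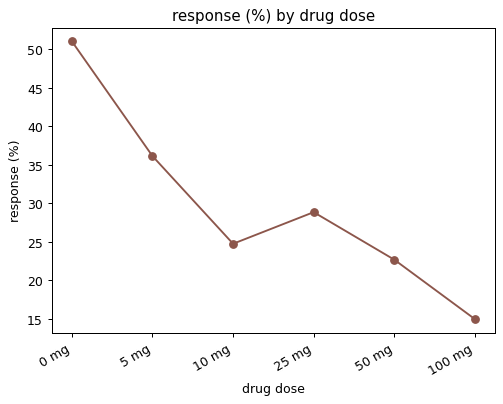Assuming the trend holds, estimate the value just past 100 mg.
Last three: 30, 25, 15 → slope ≈ -7.5/step → next ≈ 7.5.

≈ 7.5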